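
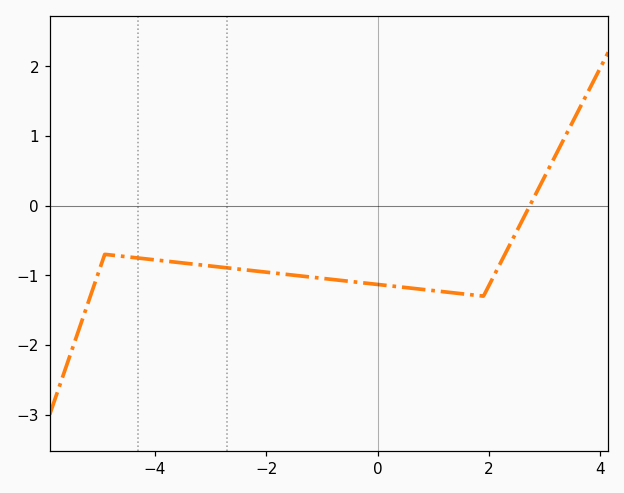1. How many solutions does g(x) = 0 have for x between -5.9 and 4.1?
1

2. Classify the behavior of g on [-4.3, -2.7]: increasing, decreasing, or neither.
decreasing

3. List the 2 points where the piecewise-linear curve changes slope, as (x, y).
(-4.9, -0.7); (1.9, -1.3)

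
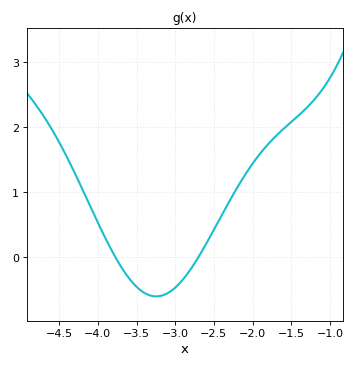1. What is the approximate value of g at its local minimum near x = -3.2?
-0.604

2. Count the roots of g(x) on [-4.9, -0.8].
2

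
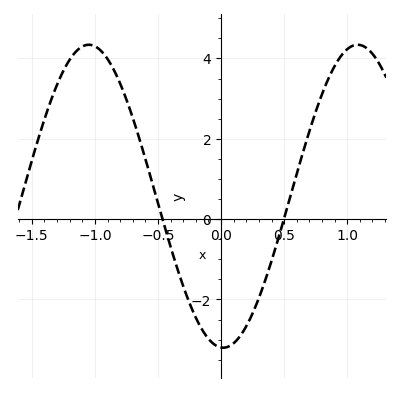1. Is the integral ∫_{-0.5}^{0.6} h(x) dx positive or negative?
negative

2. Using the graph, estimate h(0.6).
1.13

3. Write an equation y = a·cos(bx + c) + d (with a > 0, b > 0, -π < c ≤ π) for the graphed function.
y = 3.77cos(2.95x + 3.09) + 0.57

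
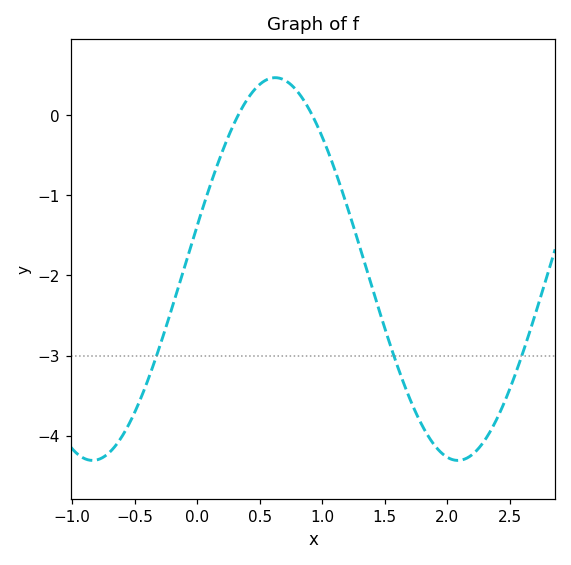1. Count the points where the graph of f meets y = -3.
3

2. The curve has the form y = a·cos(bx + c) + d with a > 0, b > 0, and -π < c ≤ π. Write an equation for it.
y = 2.39cos(2.15x - 1.34) - 1.92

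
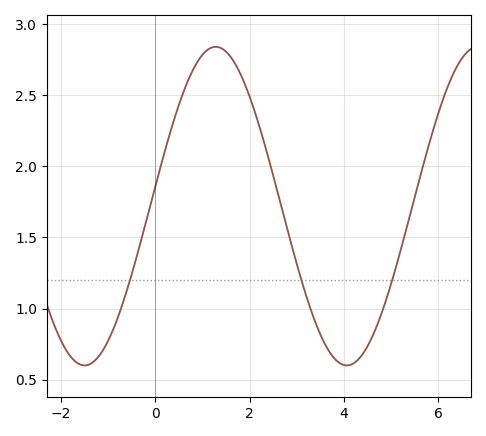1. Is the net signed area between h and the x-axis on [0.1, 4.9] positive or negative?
positive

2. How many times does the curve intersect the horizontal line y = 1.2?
3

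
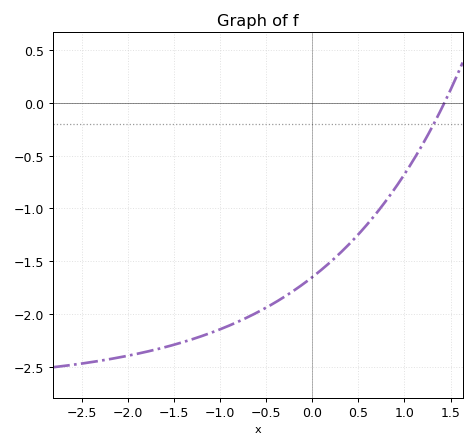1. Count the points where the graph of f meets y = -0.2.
1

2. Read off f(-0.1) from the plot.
-1.7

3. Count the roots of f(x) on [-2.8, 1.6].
1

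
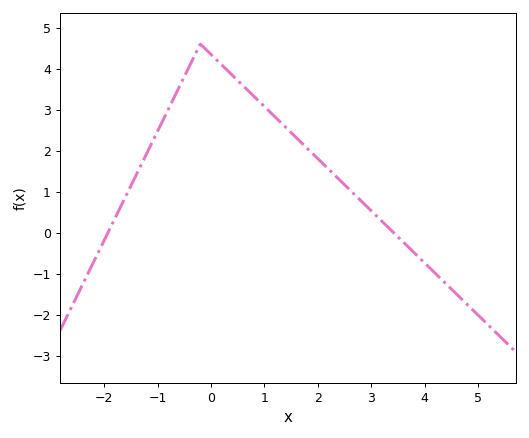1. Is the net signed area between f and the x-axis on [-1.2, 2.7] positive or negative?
positive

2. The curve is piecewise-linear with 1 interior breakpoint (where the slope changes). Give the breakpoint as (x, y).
(-0.2, 4.6)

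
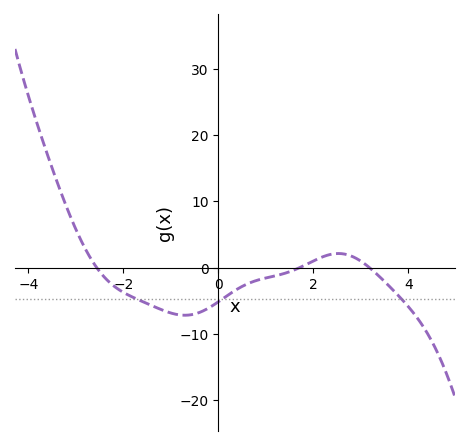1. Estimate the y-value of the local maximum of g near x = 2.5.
2.11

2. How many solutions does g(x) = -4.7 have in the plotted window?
3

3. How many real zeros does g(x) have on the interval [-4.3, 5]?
3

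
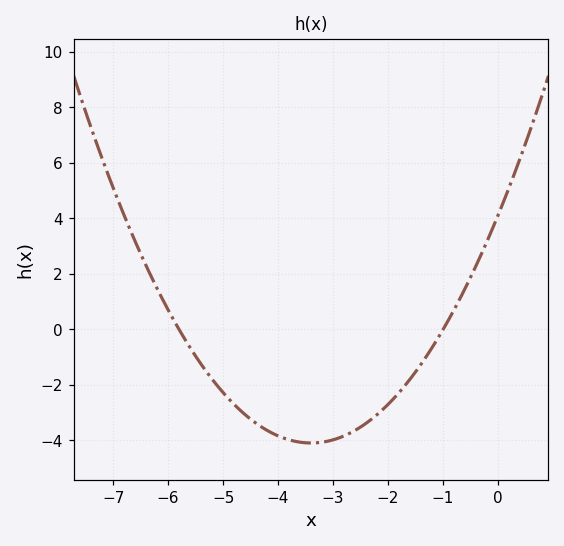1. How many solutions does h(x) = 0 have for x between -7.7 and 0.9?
2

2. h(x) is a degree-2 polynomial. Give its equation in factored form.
y = 0.71(x + 5.8)(x + 1)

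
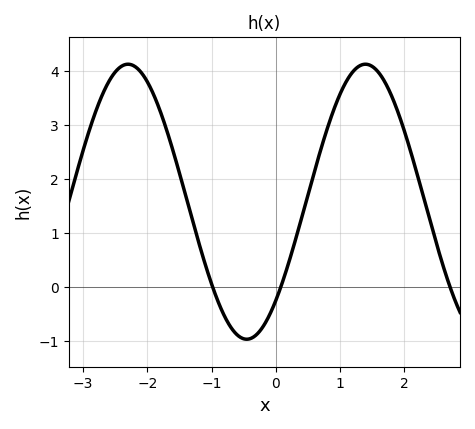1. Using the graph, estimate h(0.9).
3.3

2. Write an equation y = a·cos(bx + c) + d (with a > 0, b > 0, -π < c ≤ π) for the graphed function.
y = 2.55cos(1.7x - 2.4) + 1.58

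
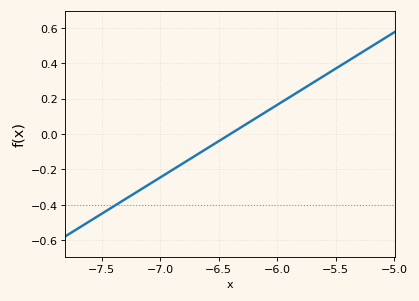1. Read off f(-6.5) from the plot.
-0.041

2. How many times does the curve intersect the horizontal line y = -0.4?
1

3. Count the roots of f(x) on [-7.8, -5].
1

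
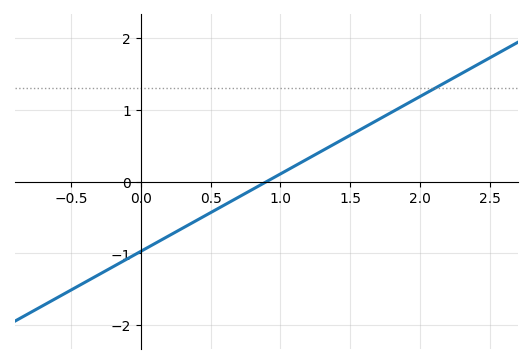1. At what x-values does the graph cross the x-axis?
0.9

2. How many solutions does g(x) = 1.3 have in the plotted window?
1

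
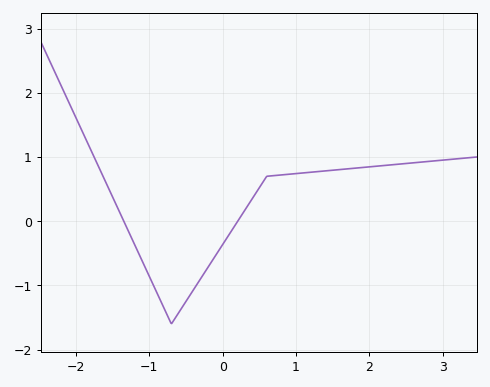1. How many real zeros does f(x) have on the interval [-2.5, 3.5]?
2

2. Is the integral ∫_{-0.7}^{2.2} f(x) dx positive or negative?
positive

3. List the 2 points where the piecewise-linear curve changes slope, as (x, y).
(-0.7, -1.6); (0.6, 0.7)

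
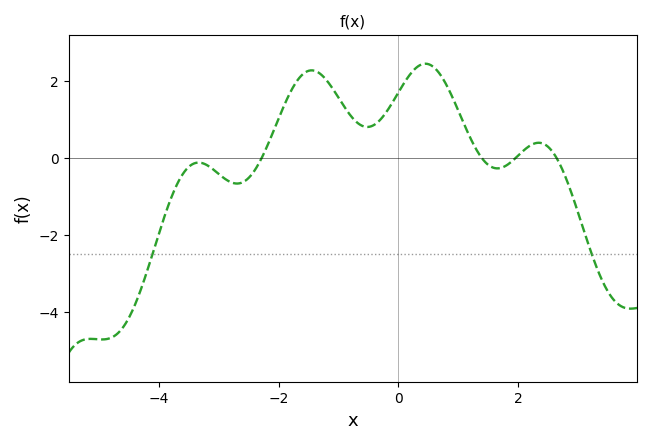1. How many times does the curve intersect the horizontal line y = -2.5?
2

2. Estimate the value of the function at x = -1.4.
2.2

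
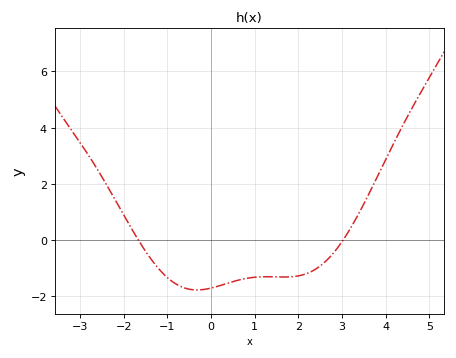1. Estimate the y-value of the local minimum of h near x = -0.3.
-1.8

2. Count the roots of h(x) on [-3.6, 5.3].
2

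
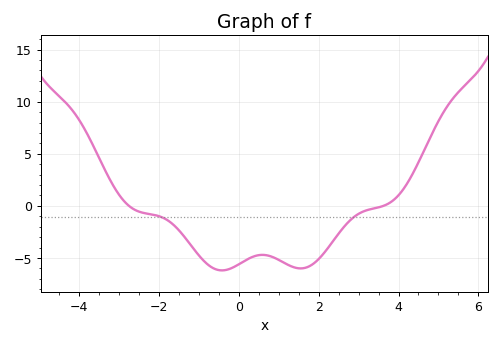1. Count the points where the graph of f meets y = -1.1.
2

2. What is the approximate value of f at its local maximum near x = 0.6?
-4.7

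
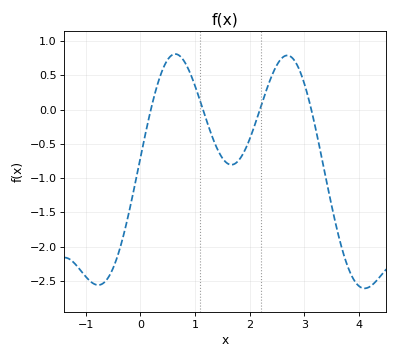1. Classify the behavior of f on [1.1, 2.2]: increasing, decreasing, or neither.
neither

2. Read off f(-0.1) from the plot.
-1.1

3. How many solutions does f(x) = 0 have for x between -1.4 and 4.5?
4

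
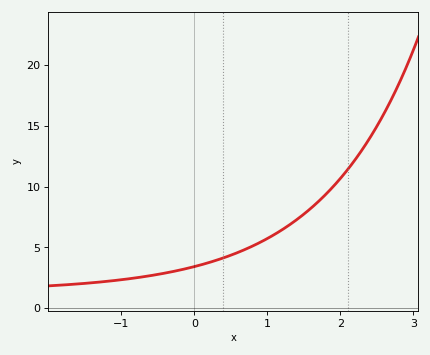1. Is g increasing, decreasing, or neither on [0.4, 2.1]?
increasing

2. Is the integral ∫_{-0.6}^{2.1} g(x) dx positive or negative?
positive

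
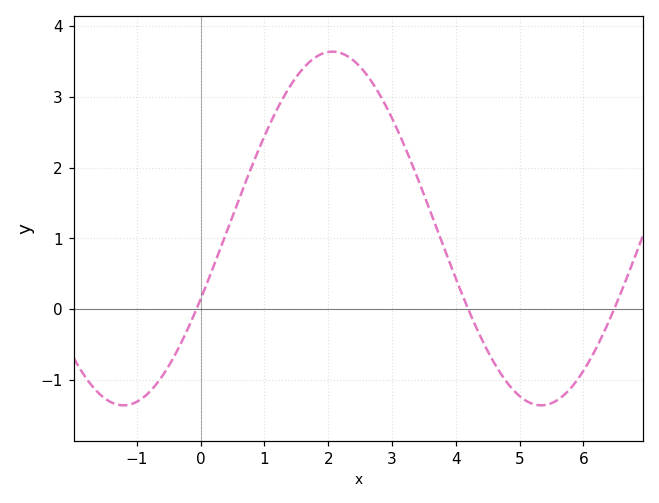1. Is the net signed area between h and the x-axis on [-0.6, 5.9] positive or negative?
positive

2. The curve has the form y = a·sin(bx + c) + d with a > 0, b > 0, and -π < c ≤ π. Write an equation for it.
y = 2.5sin(0.96x - 0.41) + 1.14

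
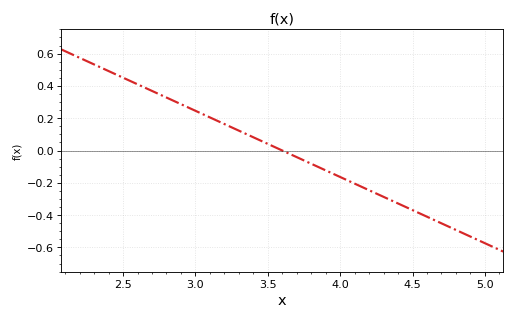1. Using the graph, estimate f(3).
0.246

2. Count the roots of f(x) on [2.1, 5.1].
1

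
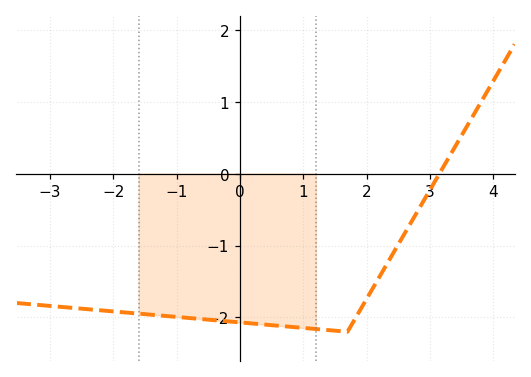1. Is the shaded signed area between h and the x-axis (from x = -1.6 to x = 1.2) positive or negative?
negative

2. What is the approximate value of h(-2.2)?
-1.9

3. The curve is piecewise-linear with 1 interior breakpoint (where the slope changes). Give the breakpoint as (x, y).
(1.7, -2.2)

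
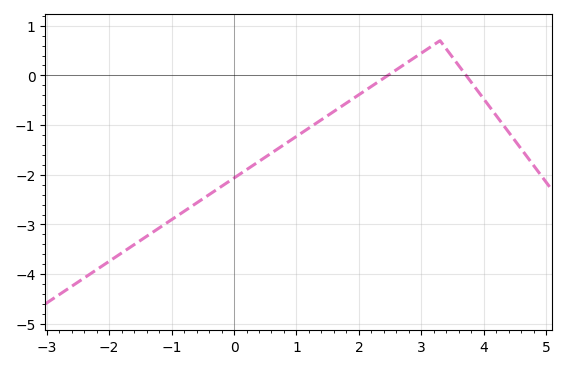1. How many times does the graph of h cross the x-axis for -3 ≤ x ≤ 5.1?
2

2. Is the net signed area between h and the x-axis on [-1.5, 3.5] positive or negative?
negative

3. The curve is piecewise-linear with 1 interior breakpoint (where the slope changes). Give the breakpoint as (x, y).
(3.3, 0.7)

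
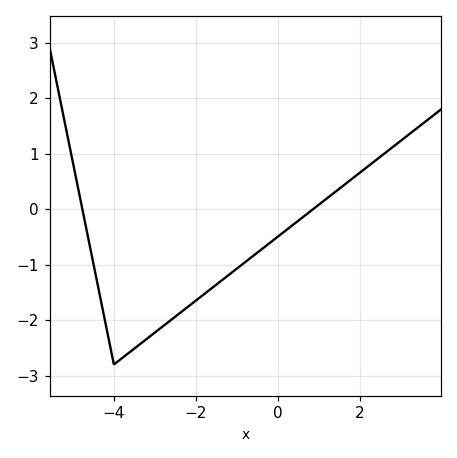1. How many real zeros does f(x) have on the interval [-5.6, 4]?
2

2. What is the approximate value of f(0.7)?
-0.09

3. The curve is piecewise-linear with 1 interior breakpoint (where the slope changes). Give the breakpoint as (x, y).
(-4, -2.8)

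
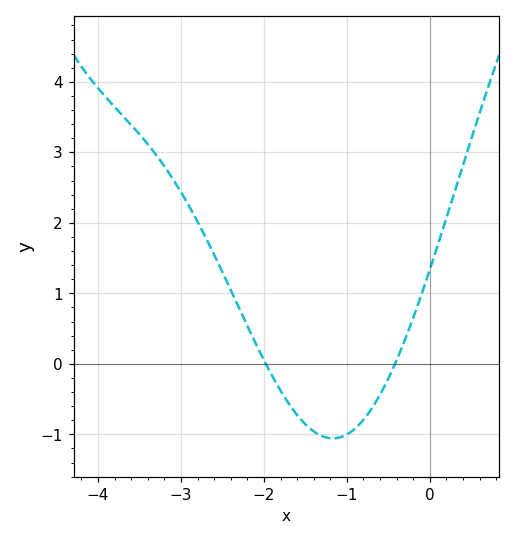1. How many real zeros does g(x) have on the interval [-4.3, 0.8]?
2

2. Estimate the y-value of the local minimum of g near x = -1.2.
-1.1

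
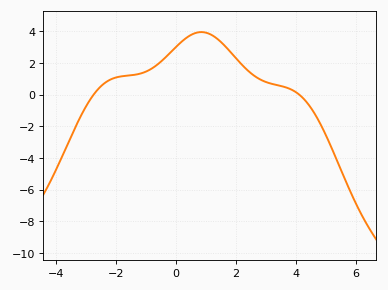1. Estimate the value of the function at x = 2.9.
0.872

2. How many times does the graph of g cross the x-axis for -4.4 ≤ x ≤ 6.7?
2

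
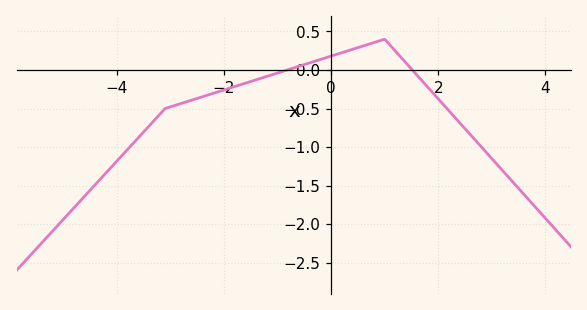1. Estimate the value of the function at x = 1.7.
-0.142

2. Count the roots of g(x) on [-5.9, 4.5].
2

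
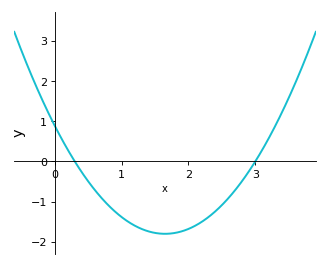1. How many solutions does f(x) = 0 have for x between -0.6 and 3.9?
2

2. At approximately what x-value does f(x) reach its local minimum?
1.6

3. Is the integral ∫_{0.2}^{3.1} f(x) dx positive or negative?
negative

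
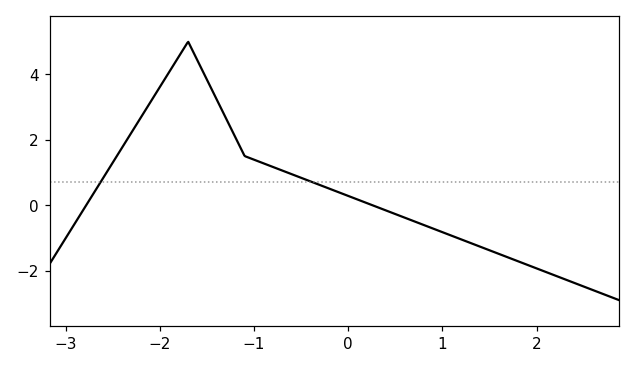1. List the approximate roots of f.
-2.8, 0.3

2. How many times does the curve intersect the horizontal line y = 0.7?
2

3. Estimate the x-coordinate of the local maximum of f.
-1.7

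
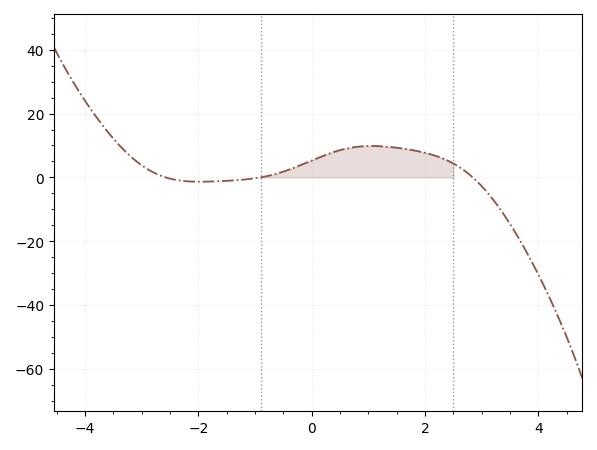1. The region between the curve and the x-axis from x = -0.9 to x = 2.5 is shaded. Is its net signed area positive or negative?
positive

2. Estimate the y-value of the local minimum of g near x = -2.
-1.34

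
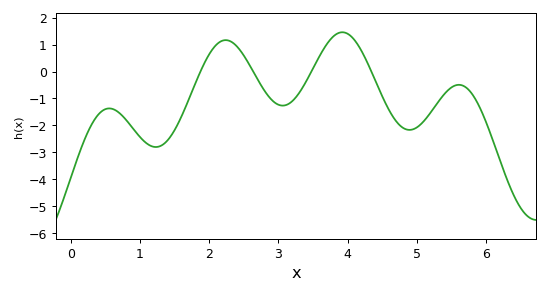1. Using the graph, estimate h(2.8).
-0.715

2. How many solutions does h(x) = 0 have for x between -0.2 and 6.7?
4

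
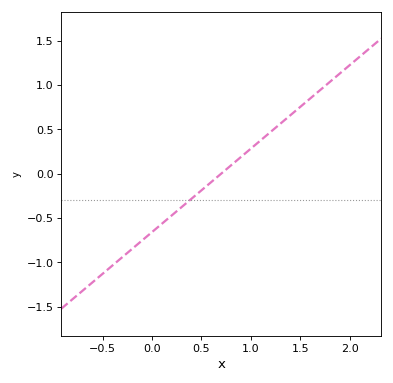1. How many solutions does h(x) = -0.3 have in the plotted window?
1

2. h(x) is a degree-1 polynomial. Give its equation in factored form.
y = 0.94(x - 0.7)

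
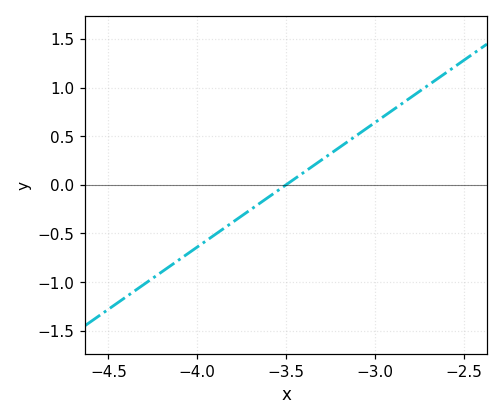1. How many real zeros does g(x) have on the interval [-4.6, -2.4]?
1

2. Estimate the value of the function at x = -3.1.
0.5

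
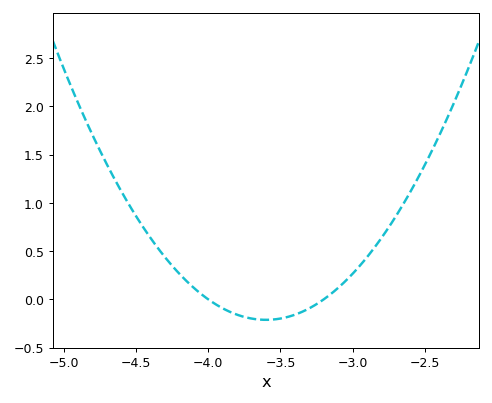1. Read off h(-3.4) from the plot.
-0.15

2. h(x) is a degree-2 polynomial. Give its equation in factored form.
y = 1.33(x + 4)(x + 3.2)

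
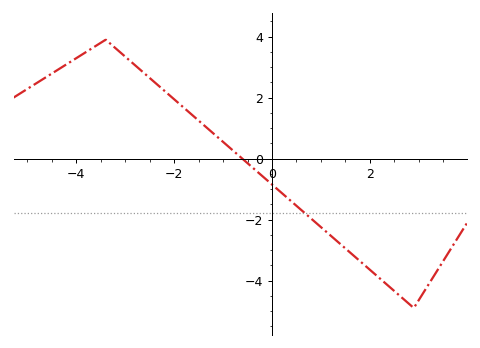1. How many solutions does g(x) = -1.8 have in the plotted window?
1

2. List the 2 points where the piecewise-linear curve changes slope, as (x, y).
(-3.4, 3.9); (2.9, -4.9)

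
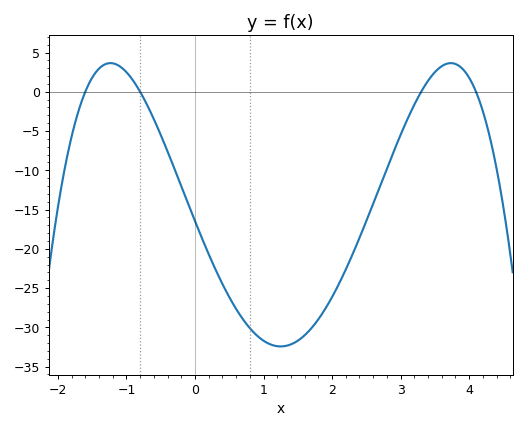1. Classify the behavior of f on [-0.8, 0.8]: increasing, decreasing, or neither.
decreasing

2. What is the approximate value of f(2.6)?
-14.2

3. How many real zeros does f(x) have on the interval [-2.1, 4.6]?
4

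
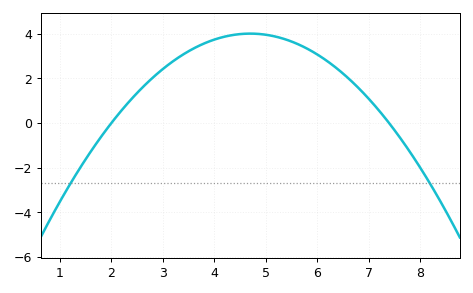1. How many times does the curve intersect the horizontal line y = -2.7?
2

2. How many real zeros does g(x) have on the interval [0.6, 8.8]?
2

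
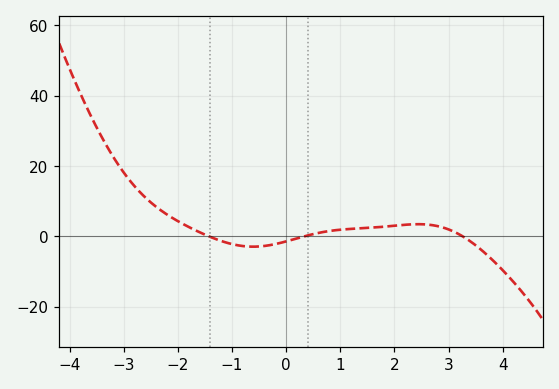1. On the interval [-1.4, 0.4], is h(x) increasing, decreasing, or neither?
neither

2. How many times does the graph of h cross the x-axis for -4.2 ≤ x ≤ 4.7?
3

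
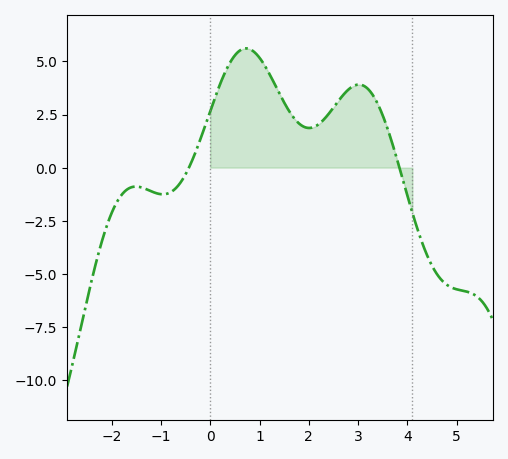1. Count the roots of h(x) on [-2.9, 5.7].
2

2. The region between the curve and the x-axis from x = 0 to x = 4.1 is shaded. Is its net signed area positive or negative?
positive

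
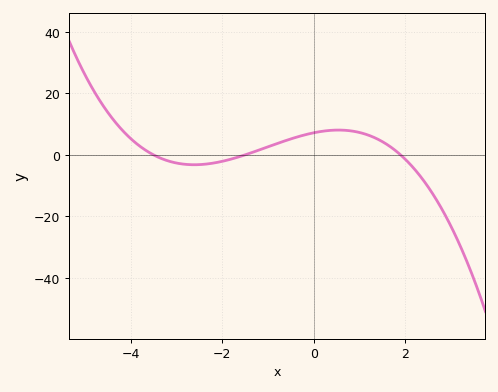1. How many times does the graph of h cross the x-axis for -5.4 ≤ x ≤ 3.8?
3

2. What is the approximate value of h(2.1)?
-2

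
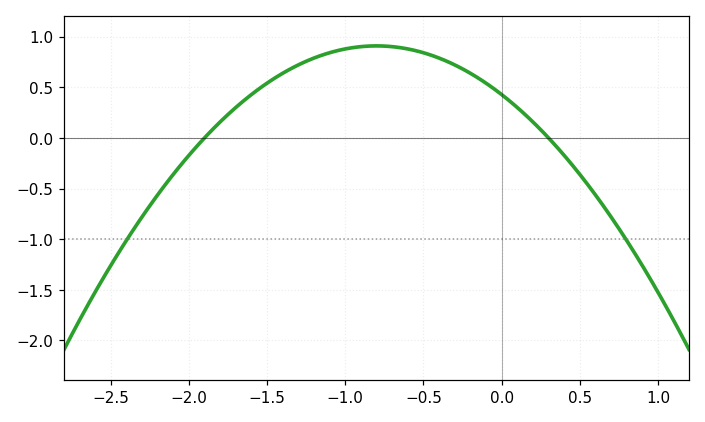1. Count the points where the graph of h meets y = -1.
2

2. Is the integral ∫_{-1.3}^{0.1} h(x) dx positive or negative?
positive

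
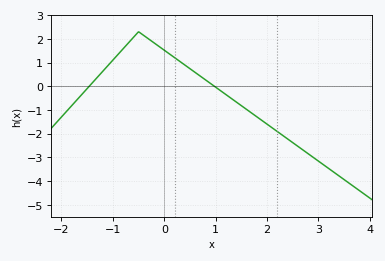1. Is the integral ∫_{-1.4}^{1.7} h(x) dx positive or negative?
positive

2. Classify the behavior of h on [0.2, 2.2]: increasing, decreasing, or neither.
decreasing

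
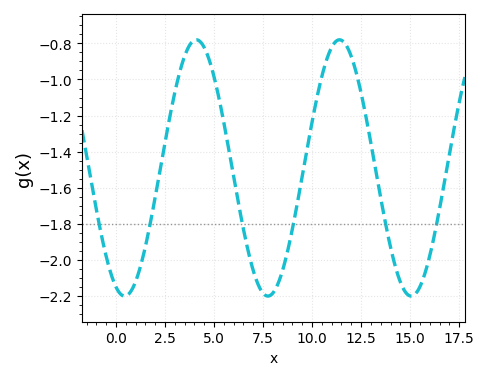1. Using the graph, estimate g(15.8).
-2.06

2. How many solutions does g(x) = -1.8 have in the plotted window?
6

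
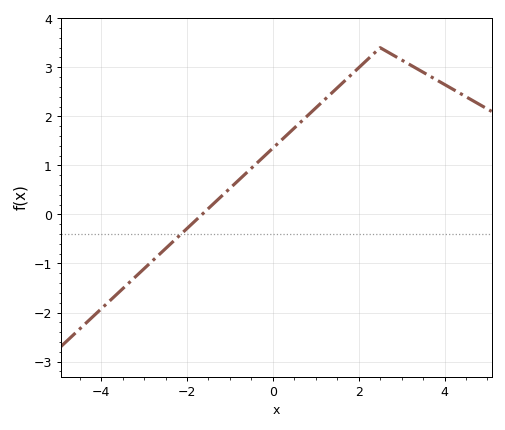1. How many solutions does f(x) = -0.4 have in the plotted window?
1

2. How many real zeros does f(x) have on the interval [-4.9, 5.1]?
1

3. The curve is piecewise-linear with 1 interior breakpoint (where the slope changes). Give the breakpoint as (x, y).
(2.5, 3.4)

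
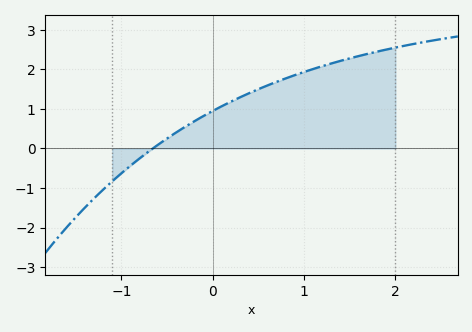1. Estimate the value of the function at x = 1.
1.94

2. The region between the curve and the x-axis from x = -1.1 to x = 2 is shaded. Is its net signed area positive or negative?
positive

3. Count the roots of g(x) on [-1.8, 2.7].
1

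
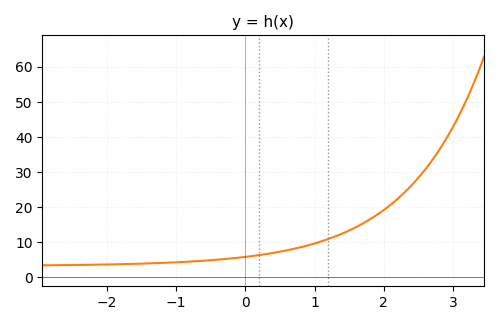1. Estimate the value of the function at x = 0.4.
6.86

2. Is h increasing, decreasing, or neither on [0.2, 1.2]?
increasing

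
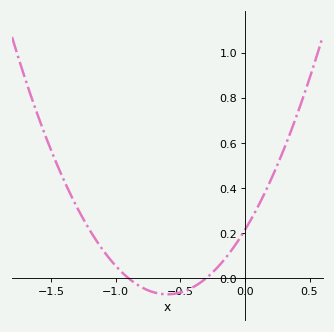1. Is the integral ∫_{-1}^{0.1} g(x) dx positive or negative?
positive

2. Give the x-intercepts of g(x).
-0.9, -0.3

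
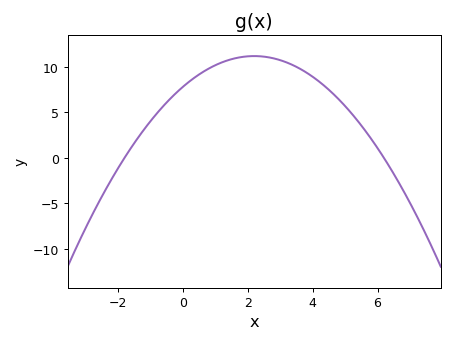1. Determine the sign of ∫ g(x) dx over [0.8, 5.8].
positive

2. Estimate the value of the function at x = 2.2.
11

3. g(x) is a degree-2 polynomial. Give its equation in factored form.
y = -0.7(x + 1.8)(x - 6.2)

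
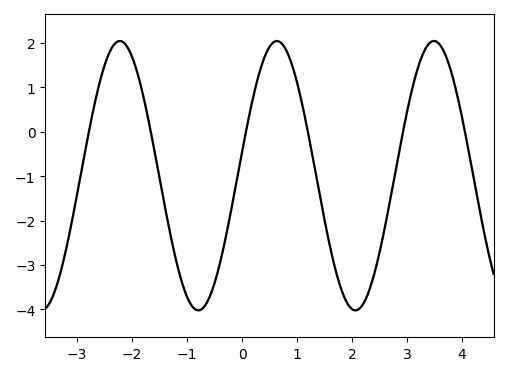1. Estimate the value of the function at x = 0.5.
1.91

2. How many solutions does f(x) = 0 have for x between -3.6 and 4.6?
6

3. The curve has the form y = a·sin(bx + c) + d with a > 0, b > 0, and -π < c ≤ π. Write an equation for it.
y = 3.03sin(2.2x + 0.18) - 0.99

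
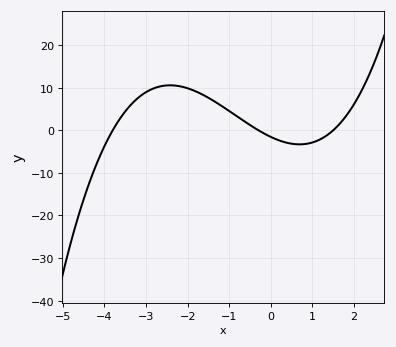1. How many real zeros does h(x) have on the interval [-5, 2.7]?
3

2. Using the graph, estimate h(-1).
4.51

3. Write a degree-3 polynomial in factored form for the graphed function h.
y = 0.92(x + 3.8)(x + 0.3)(x - 1.5)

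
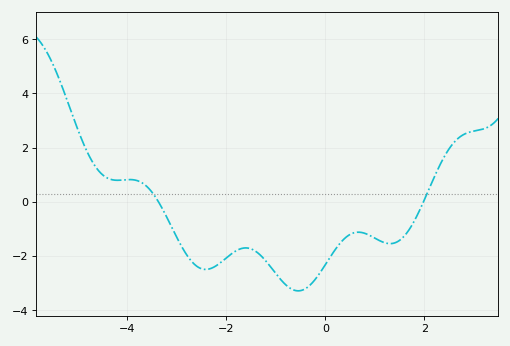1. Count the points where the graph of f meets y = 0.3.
2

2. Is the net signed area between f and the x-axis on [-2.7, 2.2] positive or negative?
negative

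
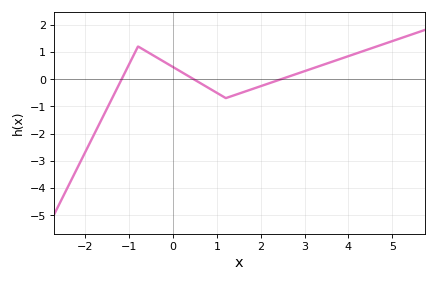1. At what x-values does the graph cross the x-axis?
-1.2, 0.4, 2.4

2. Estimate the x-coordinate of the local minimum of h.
1.2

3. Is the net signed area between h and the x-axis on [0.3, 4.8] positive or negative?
positive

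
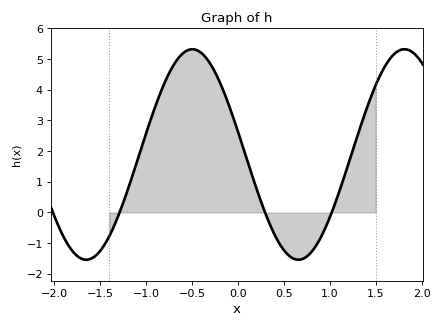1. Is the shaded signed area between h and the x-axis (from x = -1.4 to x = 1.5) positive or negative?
positive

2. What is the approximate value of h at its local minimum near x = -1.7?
-1.5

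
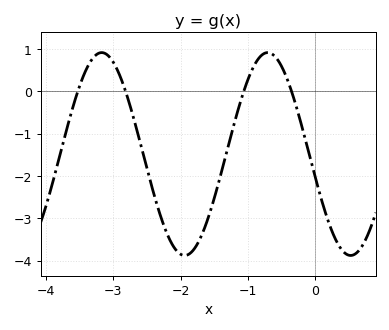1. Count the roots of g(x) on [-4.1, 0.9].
4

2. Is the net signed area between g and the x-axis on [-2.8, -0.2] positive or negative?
negative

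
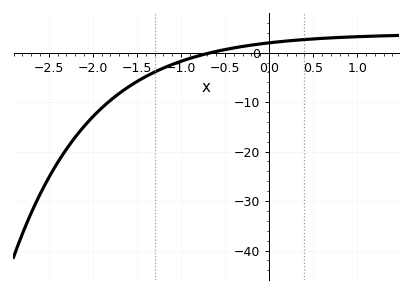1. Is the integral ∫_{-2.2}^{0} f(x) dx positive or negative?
negative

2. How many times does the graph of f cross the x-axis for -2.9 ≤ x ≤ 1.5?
1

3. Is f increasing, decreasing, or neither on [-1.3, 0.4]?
increasing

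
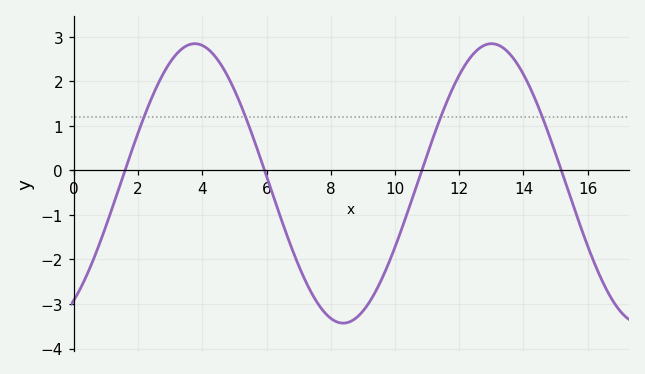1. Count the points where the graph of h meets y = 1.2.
4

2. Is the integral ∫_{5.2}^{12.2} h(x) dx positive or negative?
negative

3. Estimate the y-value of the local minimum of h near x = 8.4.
-3.43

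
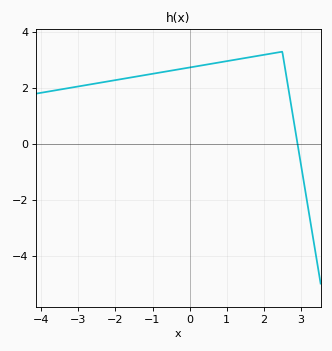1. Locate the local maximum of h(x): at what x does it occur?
2.5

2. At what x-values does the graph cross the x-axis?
2.91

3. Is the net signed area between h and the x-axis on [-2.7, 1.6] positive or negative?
positive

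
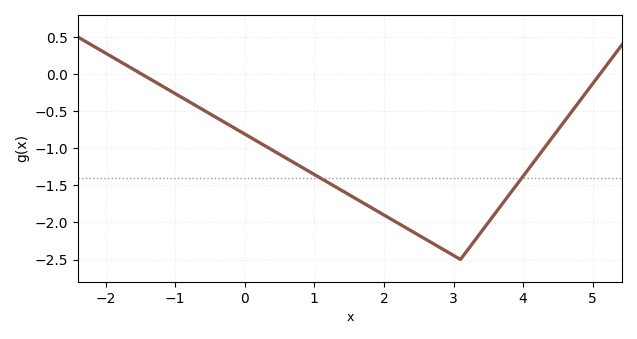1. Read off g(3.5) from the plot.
-2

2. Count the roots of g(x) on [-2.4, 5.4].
2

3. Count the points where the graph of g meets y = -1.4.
2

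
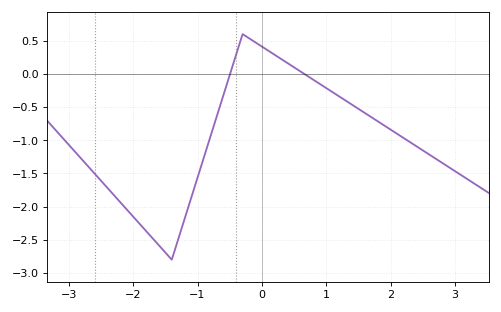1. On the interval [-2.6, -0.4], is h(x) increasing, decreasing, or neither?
neither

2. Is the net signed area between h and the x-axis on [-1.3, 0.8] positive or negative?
negative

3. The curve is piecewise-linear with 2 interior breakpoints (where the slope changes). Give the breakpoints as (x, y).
(-1.4, -2.8); (-0.3, 0.6)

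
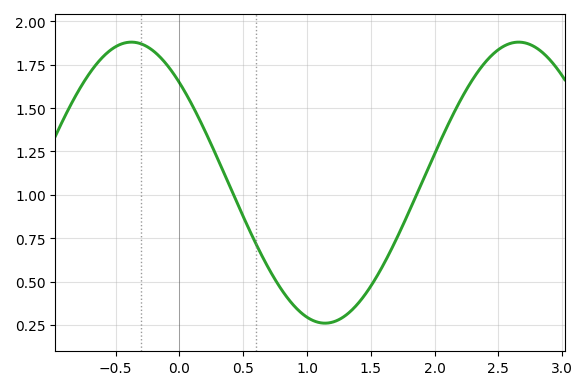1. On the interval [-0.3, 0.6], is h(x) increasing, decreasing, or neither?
decreasing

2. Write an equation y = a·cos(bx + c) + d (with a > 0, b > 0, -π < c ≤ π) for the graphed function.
y = 0.81cos(2.1x + 0.78) + 1.07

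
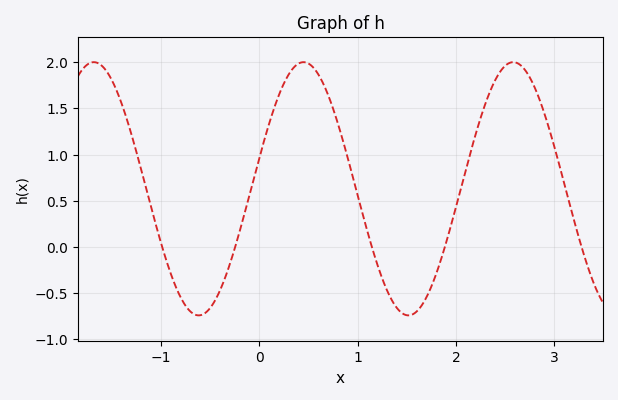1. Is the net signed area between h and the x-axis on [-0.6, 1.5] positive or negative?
positive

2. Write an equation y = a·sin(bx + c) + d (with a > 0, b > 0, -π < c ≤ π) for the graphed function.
y = 1.37sin(2.95x + 0.24) + 0.63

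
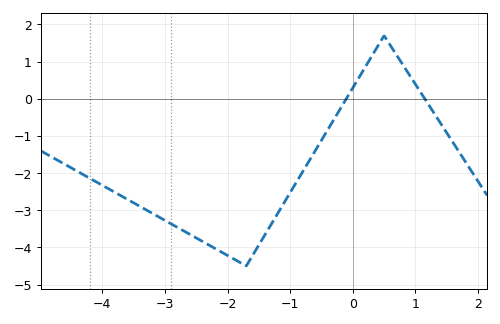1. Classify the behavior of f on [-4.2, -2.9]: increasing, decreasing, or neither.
decreasing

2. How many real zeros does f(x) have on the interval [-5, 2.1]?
2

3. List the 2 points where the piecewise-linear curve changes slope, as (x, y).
(-1.7, -4.5); (0.5, 1.7)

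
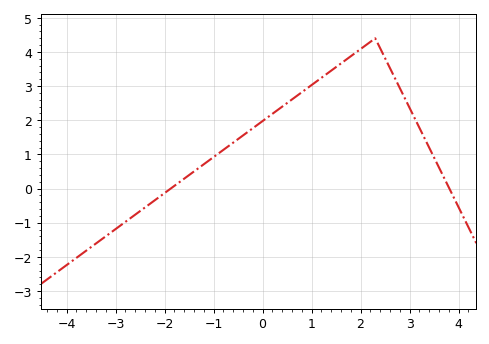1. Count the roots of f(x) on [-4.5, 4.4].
2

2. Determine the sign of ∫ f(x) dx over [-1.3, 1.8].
positive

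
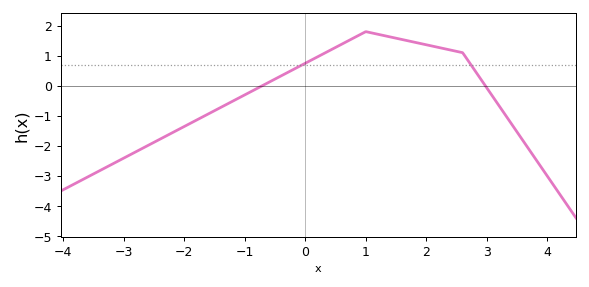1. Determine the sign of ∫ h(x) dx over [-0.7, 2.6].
positive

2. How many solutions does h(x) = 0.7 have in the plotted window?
2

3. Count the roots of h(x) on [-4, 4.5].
2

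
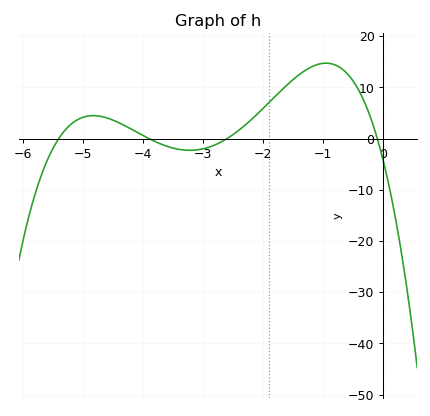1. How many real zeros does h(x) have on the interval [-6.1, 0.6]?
4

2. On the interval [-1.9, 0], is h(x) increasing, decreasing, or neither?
neither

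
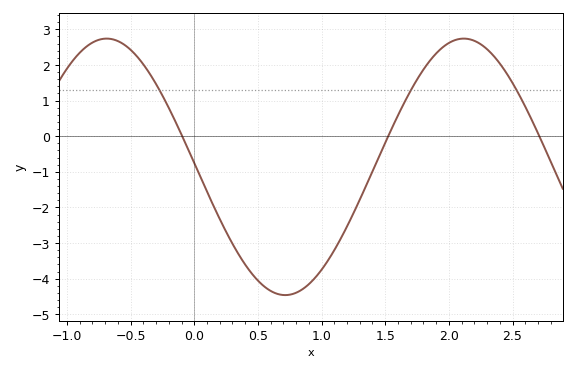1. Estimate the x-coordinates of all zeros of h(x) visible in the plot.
-0.1, 1.5, 2.7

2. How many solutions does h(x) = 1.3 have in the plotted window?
3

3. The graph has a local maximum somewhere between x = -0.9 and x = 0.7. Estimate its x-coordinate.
-0.7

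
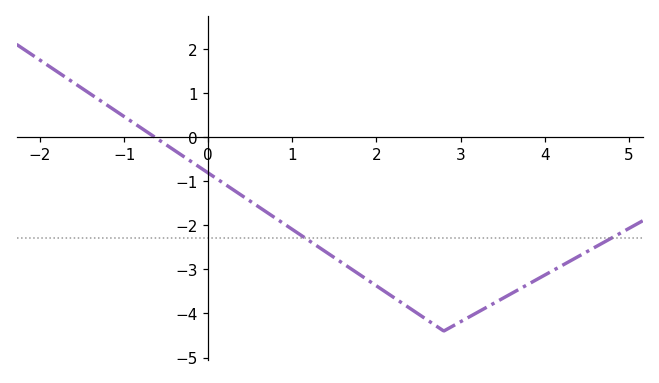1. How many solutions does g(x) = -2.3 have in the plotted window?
2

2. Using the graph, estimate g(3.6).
-3.55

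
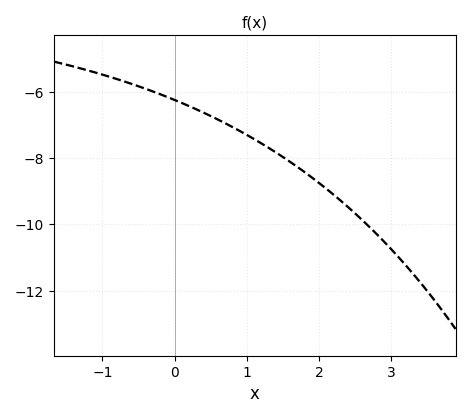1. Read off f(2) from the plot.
-8.75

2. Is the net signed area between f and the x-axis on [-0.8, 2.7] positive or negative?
negative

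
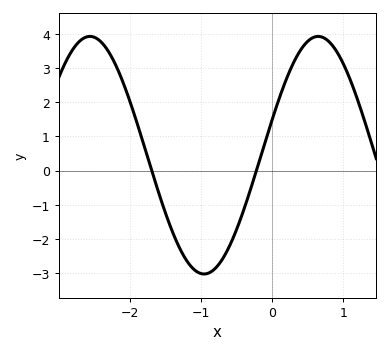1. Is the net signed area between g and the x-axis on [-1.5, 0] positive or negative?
negative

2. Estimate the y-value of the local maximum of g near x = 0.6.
3.93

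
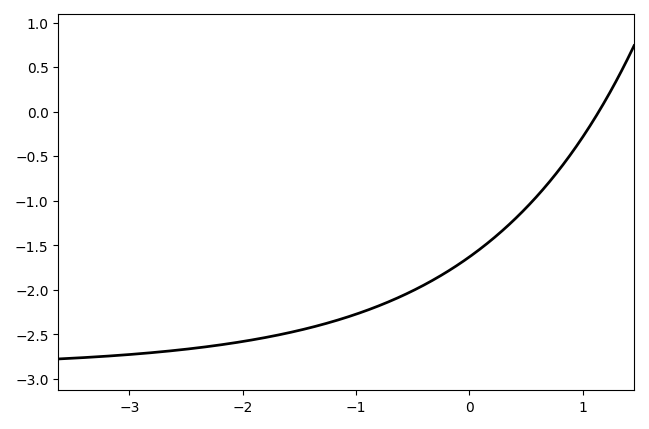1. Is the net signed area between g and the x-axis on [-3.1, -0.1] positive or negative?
negative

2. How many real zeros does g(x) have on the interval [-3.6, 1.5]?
1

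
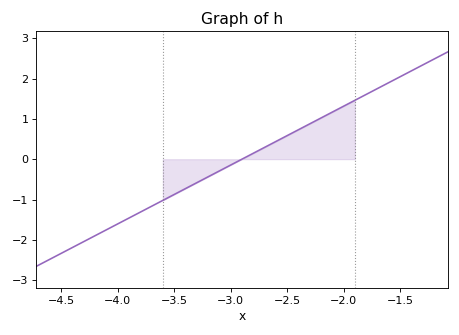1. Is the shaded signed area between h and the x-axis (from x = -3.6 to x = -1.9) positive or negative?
positive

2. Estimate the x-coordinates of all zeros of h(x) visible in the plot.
-2.9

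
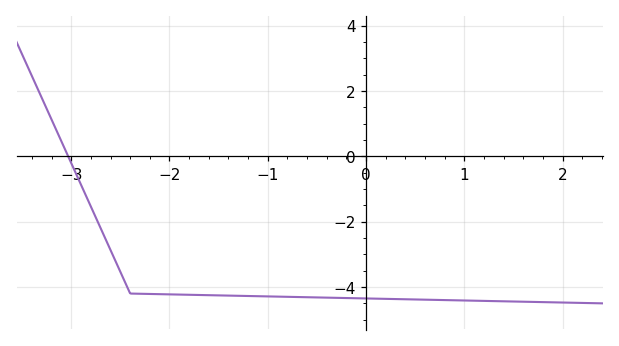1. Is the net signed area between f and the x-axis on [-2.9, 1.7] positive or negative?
negative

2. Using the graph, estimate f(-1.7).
-4.2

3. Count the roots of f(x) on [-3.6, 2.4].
1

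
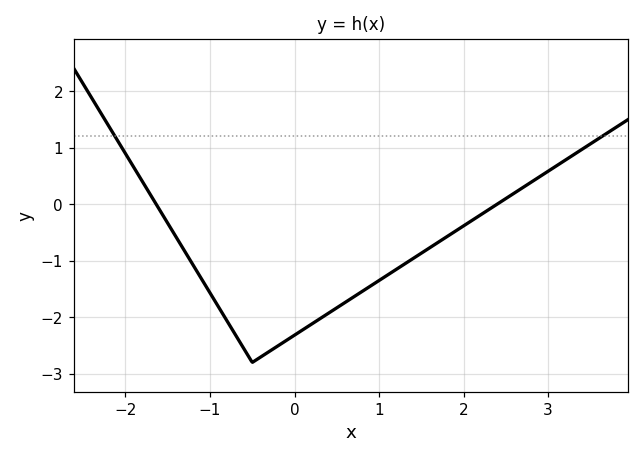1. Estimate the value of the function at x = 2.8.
0.4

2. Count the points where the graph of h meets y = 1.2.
2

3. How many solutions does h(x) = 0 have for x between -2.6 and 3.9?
2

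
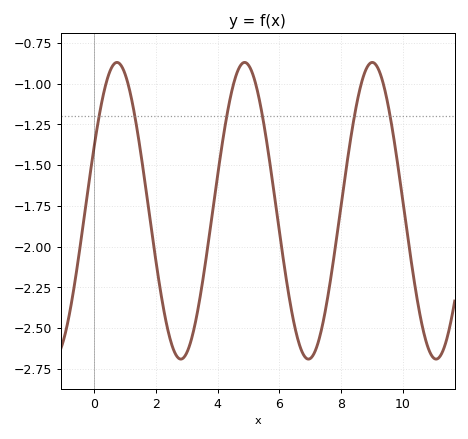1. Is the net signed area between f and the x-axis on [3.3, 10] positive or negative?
negative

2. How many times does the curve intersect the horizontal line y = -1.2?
6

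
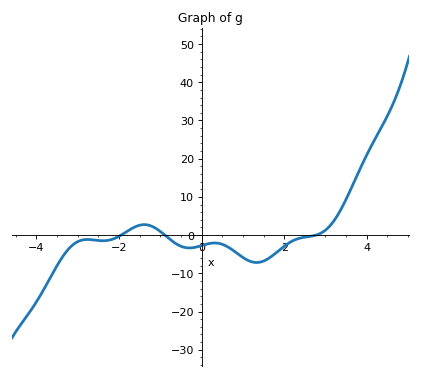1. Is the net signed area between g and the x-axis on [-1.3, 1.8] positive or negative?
negative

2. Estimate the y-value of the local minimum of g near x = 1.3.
-7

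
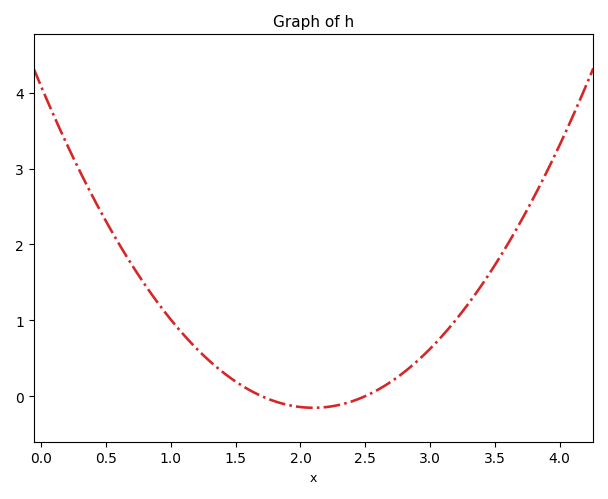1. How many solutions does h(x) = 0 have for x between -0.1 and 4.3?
2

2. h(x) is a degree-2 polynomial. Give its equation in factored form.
y = 0.96(x - 1.7)(x - 2.5)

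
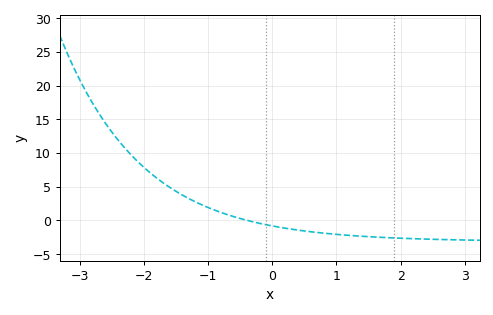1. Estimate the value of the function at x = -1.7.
5.5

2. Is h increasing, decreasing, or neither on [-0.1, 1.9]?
decreasing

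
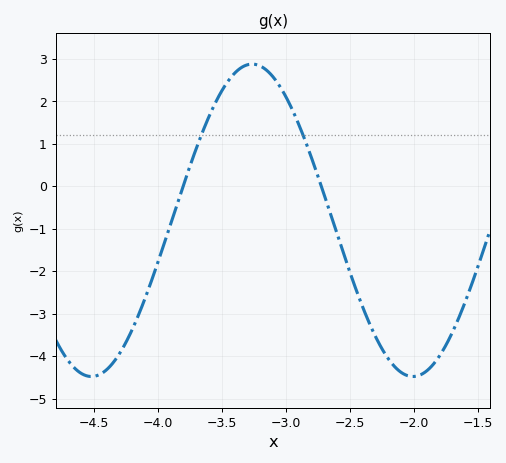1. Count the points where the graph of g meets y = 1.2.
2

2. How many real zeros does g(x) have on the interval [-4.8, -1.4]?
2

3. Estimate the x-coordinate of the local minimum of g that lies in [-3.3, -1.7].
-2.01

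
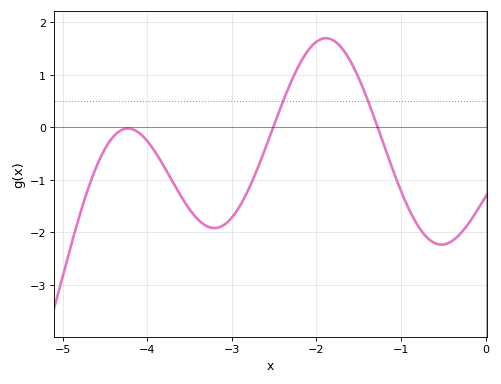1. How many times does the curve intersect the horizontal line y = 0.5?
2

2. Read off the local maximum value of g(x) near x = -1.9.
1.69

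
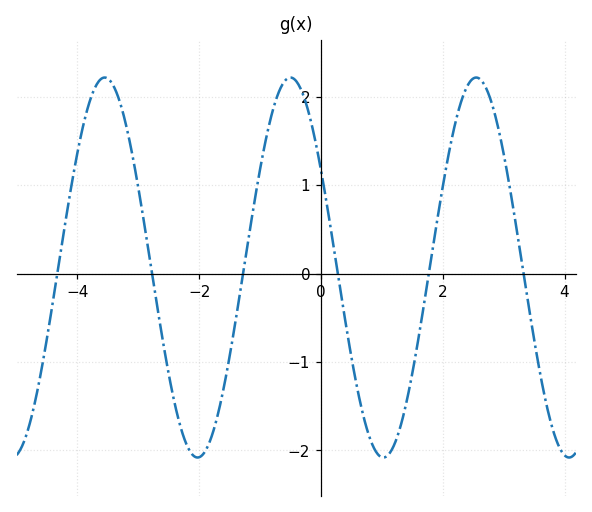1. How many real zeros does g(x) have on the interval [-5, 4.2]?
6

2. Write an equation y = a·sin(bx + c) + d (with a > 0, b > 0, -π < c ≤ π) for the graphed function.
y = 2.15sin(2.1x + 2.6) + 0.07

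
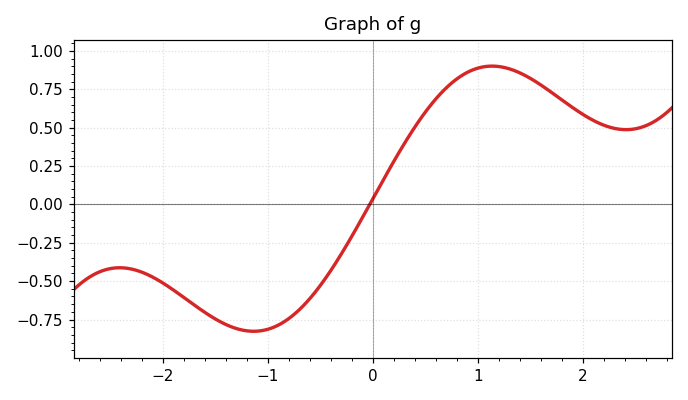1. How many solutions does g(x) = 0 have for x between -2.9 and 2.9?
1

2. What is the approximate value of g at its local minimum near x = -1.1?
-0.827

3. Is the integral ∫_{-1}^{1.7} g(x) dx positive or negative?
positive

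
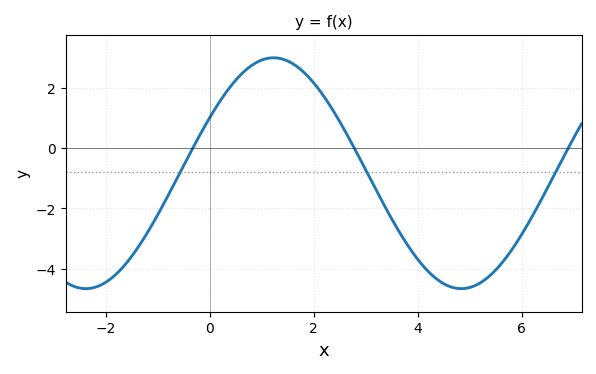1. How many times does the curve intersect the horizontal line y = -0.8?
3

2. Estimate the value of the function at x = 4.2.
-4.08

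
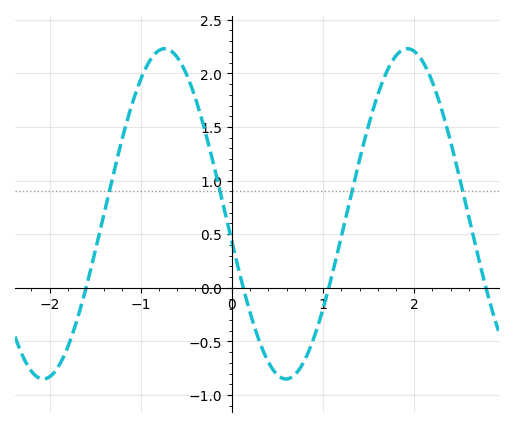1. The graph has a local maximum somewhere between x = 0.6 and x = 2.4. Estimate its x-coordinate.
1.9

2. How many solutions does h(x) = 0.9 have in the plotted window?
4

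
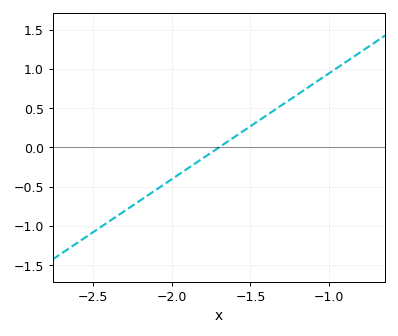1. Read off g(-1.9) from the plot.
-0.25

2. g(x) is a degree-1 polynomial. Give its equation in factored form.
y = 1.35(x + 1.7)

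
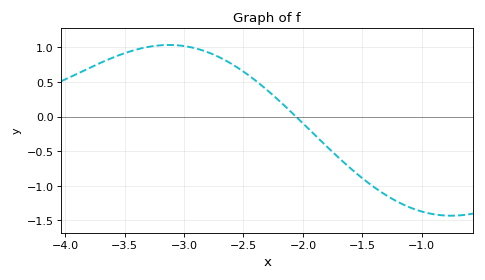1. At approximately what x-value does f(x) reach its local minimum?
-0.753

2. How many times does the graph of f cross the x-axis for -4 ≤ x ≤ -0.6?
1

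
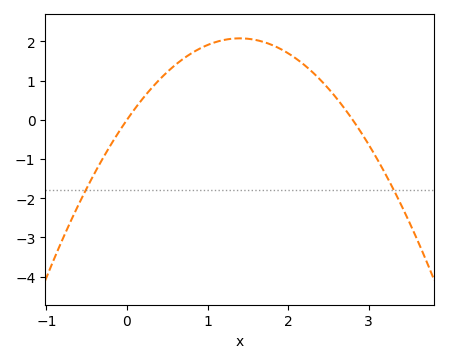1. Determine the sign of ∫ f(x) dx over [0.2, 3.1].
positive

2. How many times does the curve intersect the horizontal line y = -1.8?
2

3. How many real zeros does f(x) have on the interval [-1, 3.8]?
2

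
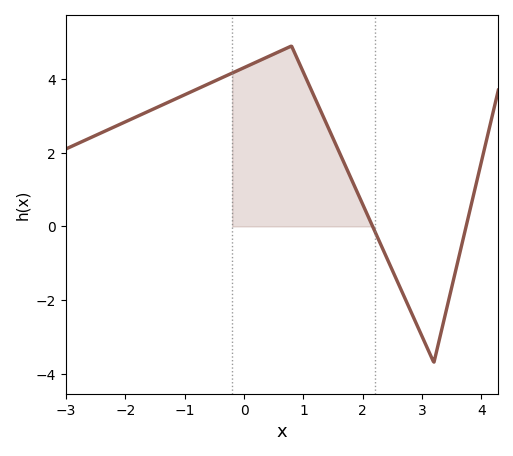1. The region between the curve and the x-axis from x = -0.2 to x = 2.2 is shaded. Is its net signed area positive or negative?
positive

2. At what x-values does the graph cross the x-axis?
2.17, 3.74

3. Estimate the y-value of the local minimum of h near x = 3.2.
-3.7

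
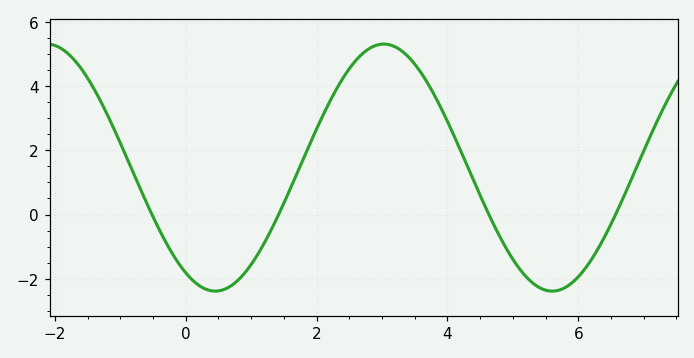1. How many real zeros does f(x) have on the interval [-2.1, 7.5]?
4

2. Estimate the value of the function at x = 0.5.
-2.4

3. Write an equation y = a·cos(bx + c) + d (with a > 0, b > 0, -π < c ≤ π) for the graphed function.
y = 3.84cos(1.2x + 2.6) + 1.46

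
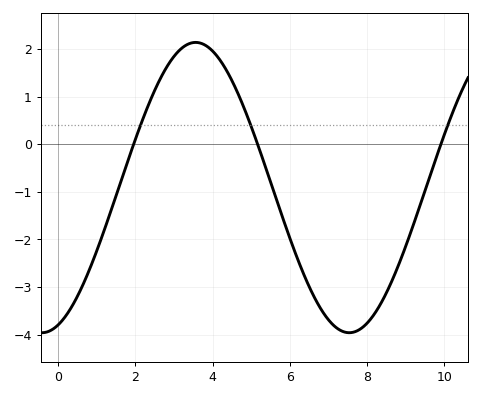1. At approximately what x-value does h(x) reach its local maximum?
3.56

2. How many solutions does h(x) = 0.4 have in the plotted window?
3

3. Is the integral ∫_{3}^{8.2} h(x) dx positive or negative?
negative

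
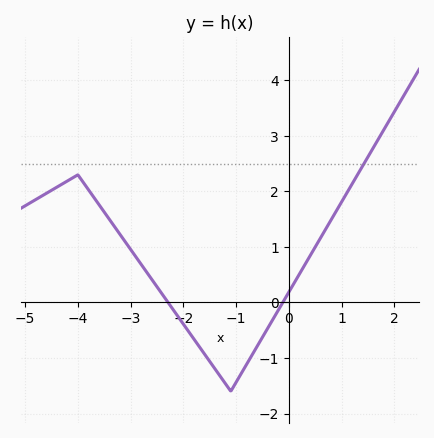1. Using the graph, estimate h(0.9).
1.6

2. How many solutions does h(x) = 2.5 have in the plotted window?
1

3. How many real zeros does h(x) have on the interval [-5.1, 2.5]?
2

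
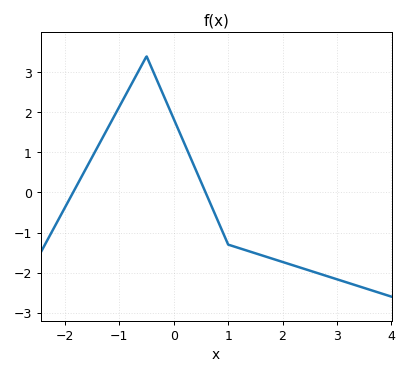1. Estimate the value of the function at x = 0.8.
-0.673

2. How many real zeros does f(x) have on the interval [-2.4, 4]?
2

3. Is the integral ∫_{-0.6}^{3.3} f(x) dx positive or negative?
negative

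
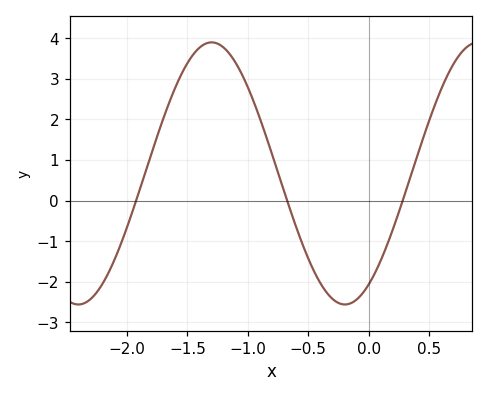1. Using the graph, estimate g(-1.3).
3.9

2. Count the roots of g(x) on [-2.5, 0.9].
3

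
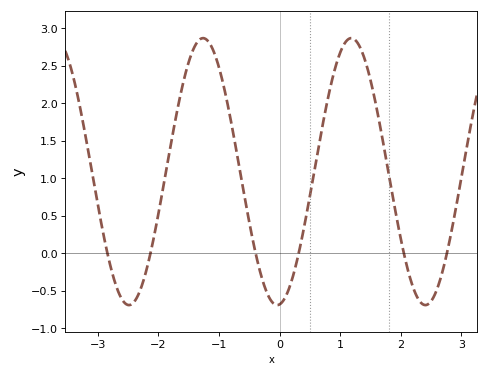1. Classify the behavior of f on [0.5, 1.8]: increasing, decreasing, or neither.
neither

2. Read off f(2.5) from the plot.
-0.65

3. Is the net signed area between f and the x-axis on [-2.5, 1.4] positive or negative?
positive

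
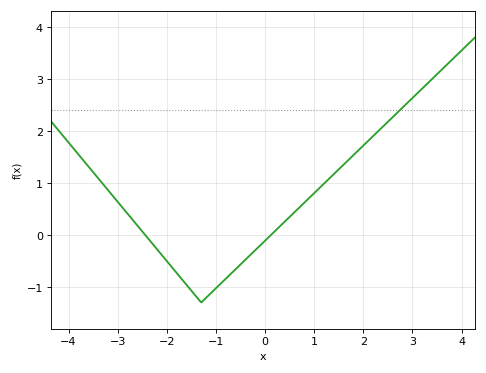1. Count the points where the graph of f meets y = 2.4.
1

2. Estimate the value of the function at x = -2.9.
0.5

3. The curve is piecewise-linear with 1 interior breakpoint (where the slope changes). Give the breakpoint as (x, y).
(-1.3, -1.3)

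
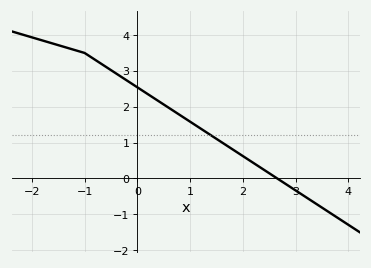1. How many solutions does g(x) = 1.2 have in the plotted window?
1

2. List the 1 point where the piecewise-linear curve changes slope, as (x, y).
(-1, 3.5)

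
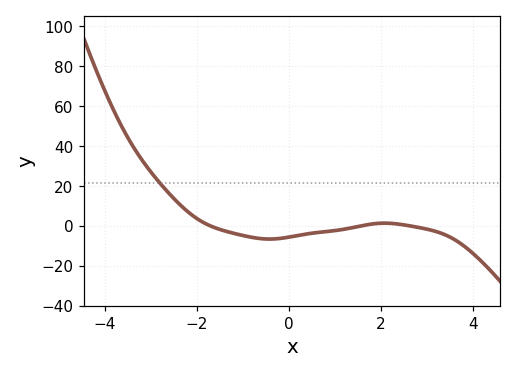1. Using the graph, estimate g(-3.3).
36.5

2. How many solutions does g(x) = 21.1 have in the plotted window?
1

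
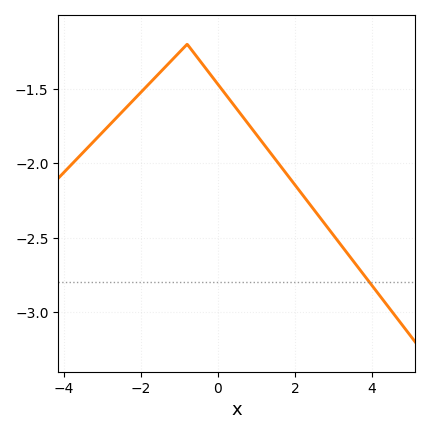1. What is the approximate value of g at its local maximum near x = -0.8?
-1.2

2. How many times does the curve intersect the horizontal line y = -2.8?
1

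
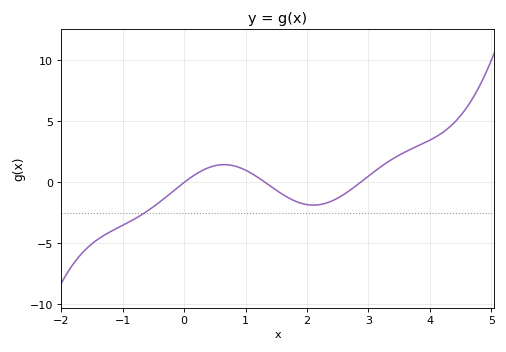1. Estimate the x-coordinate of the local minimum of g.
2.1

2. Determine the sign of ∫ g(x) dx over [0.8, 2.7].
negative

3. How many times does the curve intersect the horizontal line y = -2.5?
1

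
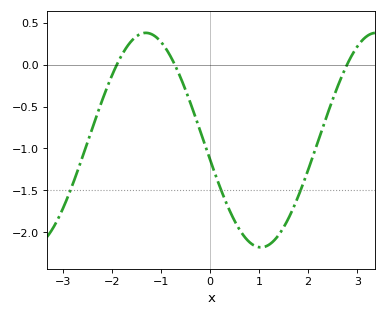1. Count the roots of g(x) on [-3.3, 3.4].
3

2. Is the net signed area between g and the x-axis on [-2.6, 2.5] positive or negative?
negative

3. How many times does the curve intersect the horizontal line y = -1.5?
3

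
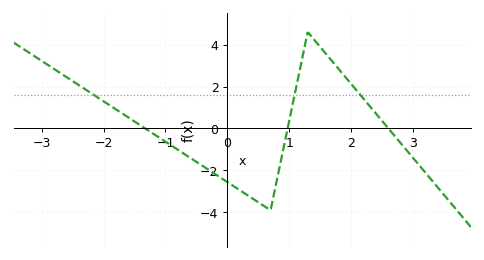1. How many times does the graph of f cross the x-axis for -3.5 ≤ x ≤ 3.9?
3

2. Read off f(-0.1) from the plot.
-2.4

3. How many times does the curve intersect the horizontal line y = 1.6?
3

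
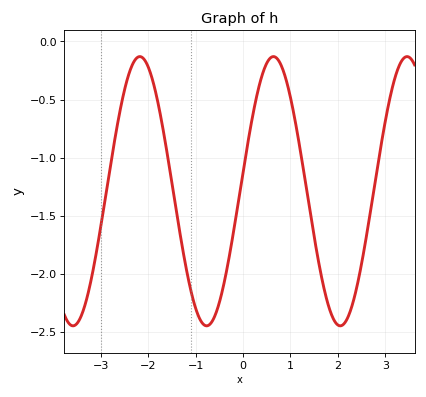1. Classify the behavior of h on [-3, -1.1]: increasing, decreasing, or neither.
neither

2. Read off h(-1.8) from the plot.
-0.5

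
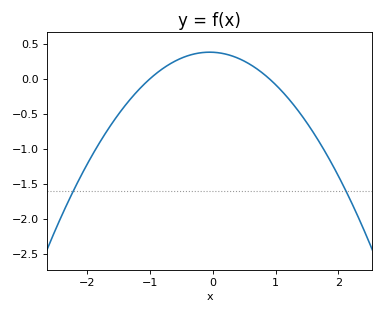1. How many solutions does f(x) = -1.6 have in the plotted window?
2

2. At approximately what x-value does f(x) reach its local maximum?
0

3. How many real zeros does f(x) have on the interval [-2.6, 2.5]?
2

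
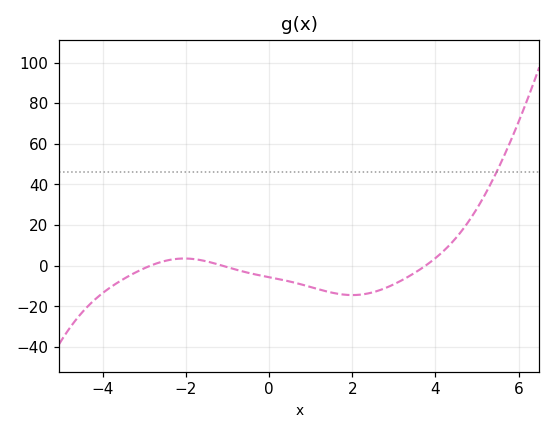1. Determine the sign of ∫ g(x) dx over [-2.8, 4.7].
negative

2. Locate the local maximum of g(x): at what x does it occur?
-2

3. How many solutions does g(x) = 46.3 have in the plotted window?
1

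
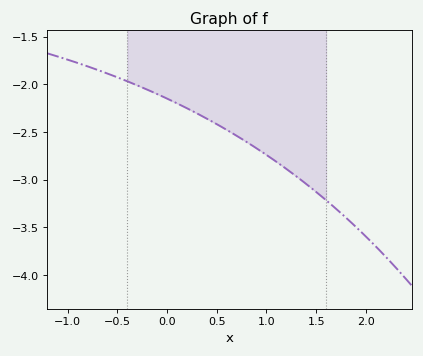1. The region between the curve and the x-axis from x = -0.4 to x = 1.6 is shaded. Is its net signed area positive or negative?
negative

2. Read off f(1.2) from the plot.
-2.89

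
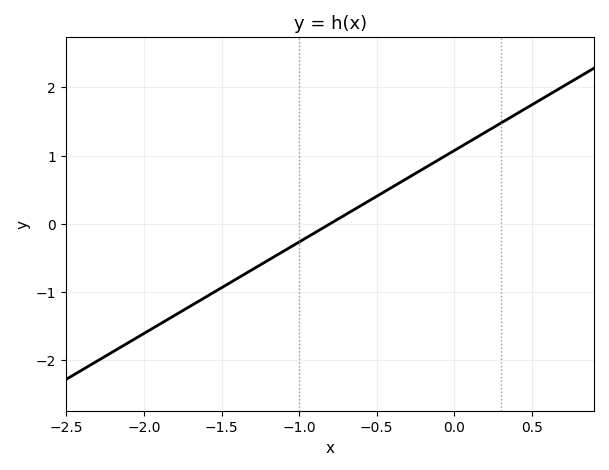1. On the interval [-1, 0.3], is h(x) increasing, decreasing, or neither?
increasing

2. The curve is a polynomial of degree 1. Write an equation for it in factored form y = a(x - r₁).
y = 1.34(x + 0.8)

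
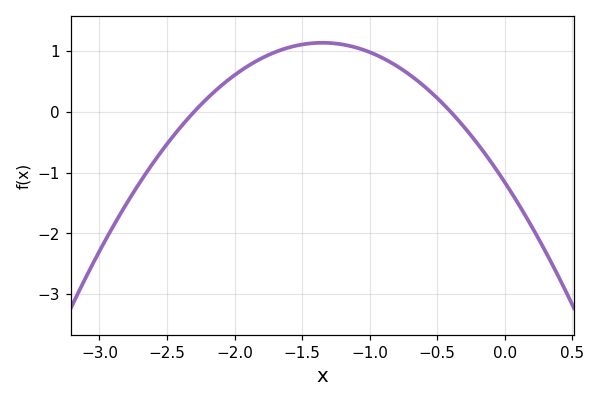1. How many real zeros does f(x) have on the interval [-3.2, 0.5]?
2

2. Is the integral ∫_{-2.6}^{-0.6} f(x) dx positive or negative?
positive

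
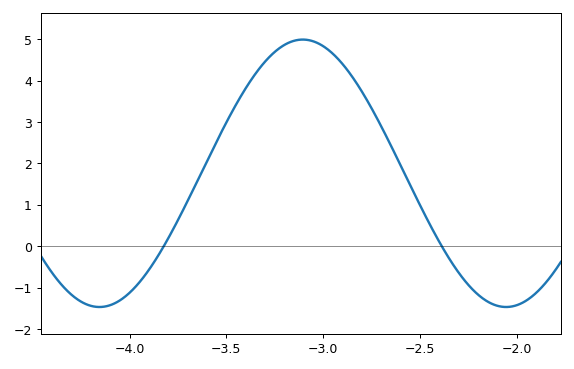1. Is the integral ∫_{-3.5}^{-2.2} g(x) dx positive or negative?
positive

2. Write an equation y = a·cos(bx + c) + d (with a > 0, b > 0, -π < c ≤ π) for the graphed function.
y = 3.23cos(2.99x + 3) + 1.76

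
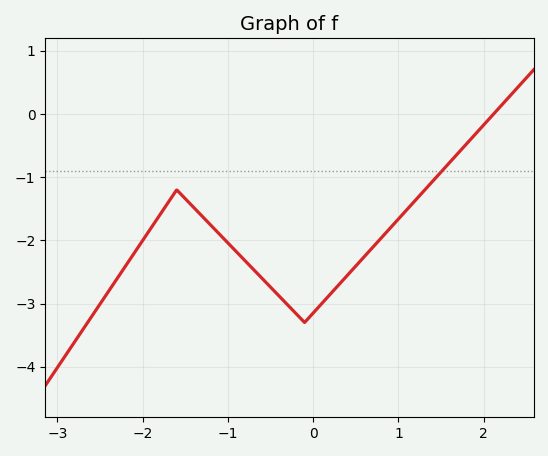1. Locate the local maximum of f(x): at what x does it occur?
-1.6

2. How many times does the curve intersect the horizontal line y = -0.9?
1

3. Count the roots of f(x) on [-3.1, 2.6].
1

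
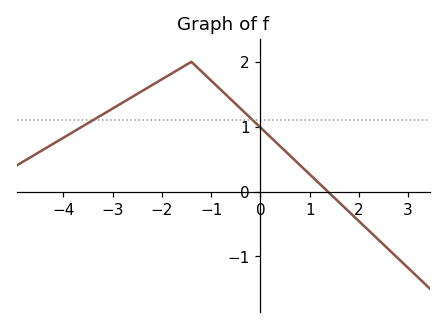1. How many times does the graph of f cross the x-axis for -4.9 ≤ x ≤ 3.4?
1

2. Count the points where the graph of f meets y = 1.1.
2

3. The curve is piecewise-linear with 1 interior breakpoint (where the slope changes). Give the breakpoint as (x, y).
(-1.4, 2)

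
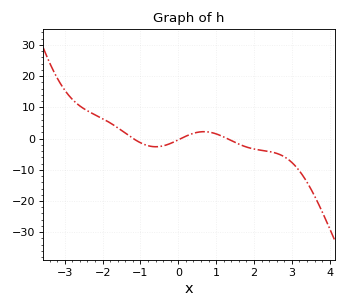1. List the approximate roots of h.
-1.19, 0.067, 1.29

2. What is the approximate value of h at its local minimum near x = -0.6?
-2.62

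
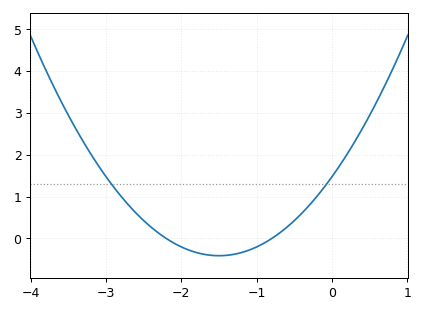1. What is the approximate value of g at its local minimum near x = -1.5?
-0.4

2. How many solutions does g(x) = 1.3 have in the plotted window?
2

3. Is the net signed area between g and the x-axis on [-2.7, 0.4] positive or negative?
positive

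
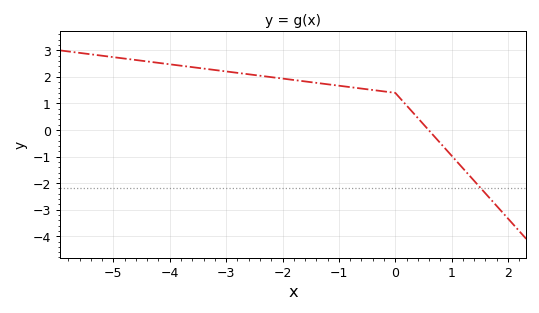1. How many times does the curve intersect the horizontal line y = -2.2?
1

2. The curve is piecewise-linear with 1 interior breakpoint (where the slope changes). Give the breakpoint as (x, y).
(0, 1.4)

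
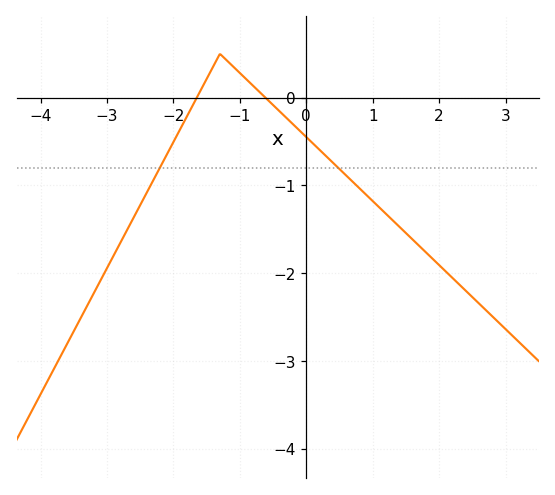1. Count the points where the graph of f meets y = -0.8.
2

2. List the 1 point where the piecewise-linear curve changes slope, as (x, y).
(-1.3, 0.5)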